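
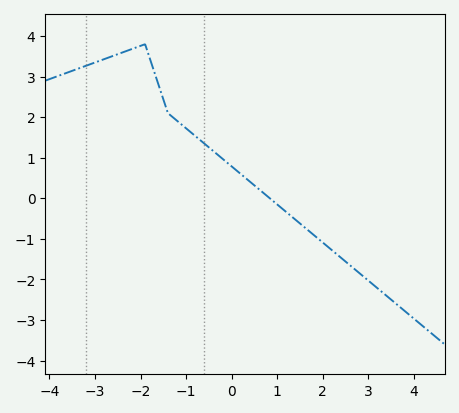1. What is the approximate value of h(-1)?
1.7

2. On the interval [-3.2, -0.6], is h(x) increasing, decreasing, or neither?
neither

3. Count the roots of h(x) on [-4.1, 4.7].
1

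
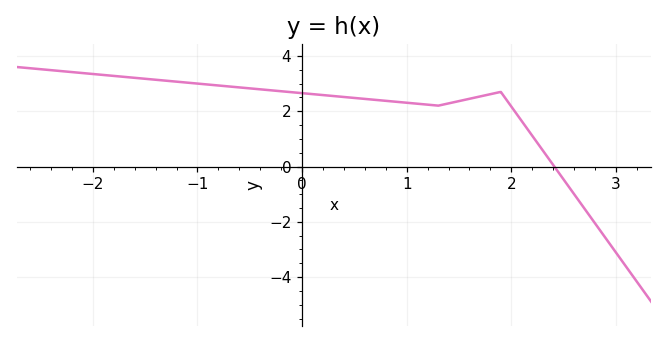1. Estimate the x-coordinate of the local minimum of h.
1.3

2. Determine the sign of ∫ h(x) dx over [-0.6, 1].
positive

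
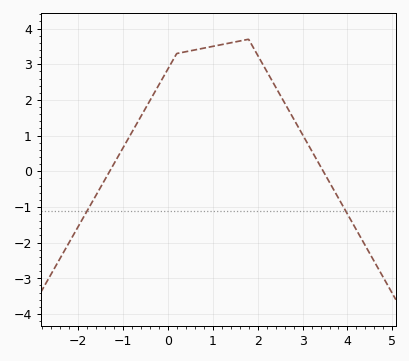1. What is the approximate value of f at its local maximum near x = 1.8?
3.7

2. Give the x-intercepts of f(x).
-1.29, 3.46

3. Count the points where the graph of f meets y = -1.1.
2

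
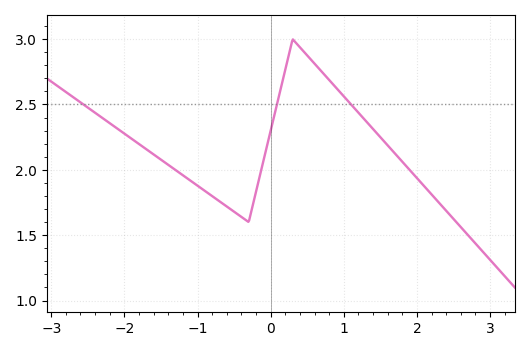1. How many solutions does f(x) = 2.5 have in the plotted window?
3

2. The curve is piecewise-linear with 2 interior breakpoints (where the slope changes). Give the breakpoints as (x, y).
(-0.3, 1.6); (0.3, 3)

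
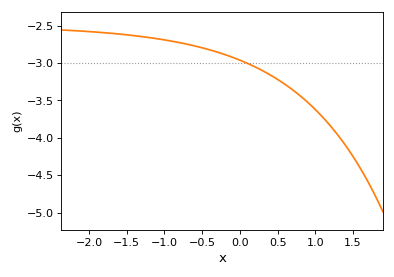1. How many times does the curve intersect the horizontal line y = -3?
1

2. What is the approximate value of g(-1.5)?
-2.62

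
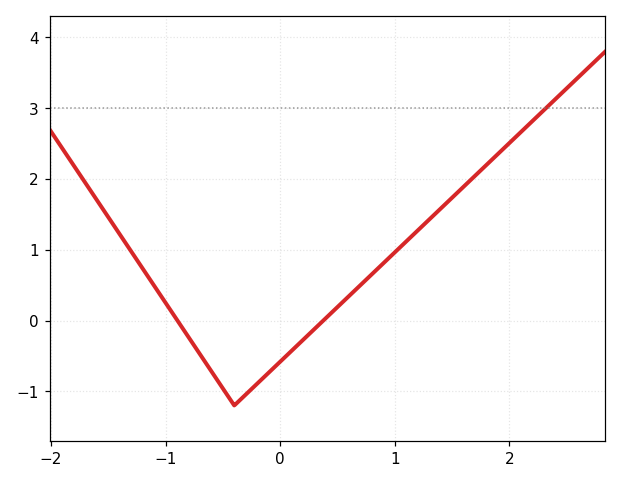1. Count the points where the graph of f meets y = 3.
1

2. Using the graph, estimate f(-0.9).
0.009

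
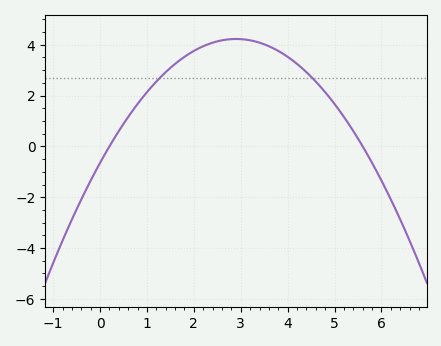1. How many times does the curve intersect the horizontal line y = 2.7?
2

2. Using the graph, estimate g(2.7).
4.2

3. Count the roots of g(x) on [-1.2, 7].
2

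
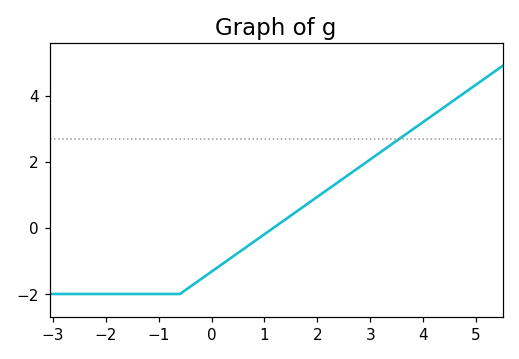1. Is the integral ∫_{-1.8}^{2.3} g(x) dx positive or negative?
negative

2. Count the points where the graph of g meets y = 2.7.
1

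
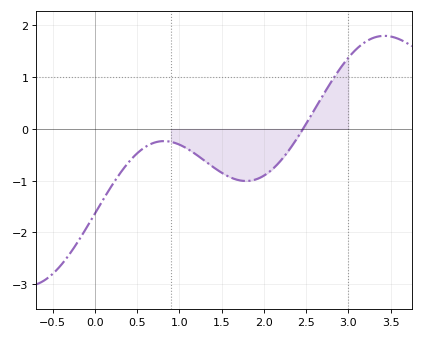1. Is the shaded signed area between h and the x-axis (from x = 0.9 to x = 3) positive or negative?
negative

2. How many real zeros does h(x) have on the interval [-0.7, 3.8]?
1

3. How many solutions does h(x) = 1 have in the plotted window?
1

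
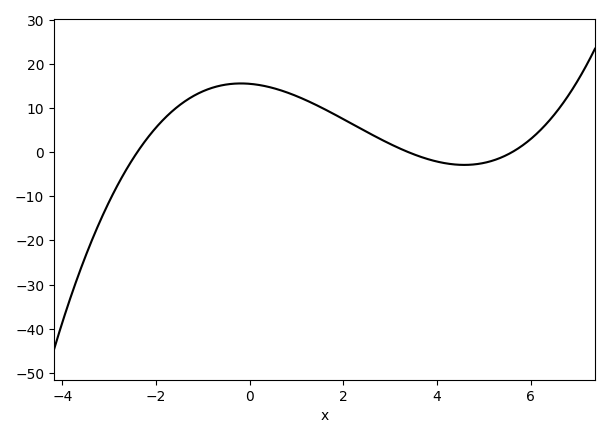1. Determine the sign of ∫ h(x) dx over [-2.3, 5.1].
positive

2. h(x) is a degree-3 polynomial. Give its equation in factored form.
y = 0.34(x + 2.4)(x - 3.4)(x - 5.6)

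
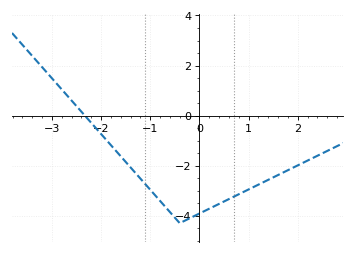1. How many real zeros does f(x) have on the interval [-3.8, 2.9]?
1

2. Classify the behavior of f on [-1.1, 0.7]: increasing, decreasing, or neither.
neither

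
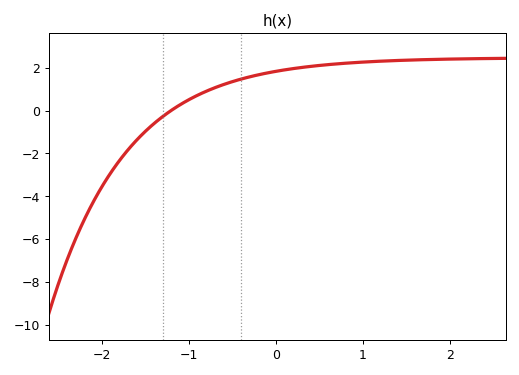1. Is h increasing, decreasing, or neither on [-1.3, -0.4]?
increasing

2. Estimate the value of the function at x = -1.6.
-1.4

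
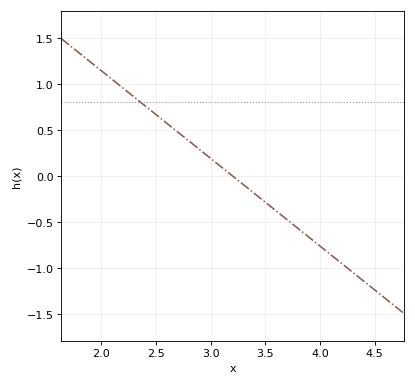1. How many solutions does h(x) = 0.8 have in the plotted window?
1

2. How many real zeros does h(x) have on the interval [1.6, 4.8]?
1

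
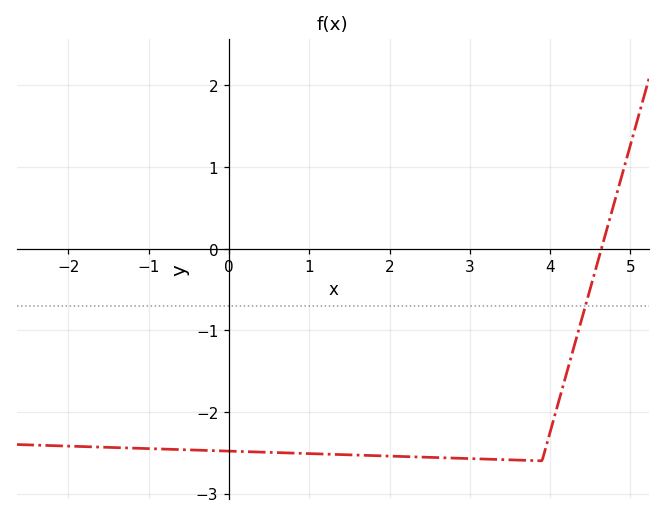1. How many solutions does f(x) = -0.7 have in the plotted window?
1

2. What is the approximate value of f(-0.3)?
-2.5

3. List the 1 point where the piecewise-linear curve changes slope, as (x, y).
(3.9, -2.6)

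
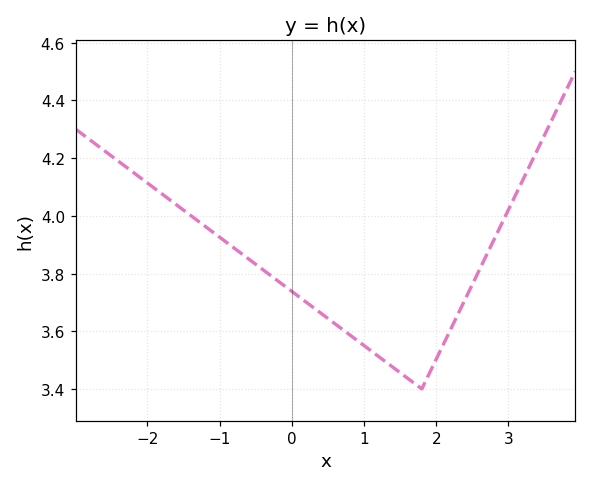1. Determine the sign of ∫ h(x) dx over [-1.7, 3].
positive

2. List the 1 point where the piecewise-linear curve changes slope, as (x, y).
(1.8, 3.4)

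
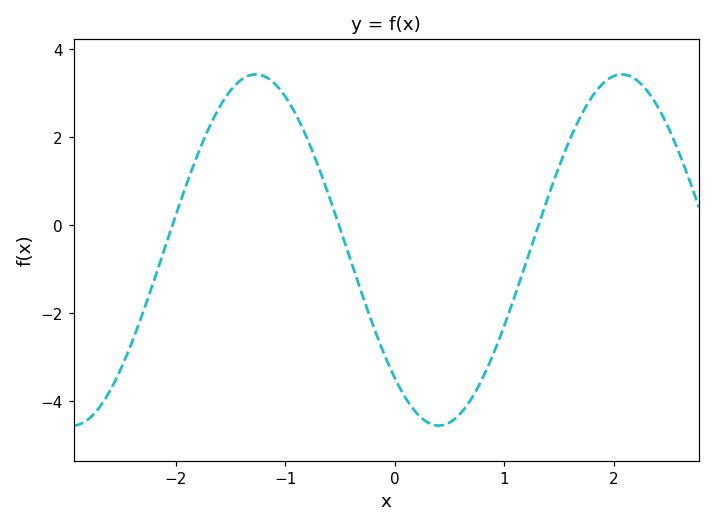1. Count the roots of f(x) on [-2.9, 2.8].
3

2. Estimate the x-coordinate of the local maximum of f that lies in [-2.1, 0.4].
-1.27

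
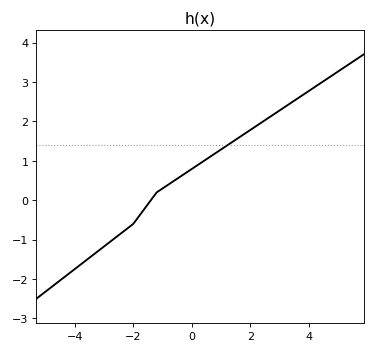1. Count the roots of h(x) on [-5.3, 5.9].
1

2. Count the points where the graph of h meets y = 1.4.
1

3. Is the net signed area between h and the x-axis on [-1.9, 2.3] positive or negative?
positive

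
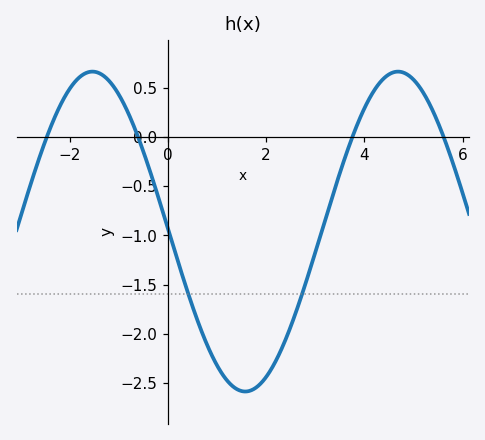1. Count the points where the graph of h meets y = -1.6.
2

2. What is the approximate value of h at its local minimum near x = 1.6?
-2.59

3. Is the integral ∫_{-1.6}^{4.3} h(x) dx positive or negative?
negative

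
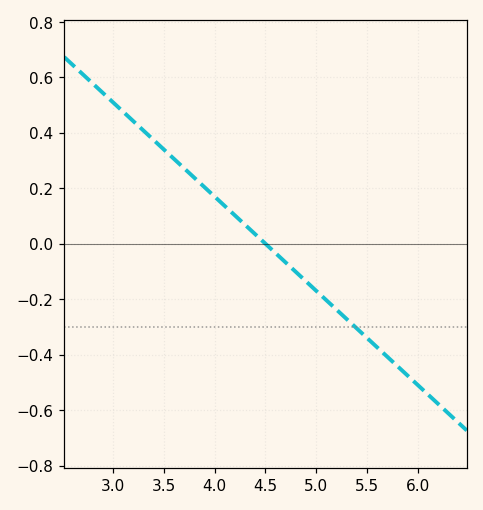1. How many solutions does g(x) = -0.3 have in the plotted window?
1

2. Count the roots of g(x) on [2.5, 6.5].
1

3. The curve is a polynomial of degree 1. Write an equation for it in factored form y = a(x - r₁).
y = -0.34(x - 4.5)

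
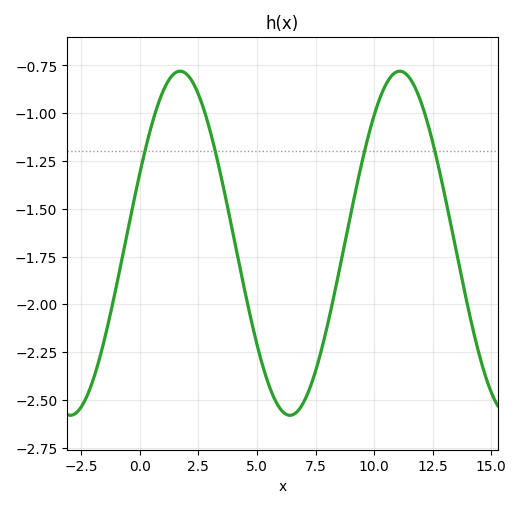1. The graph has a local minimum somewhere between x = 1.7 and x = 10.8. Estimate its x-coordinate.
6.41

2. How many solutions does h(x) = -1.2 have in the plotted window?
4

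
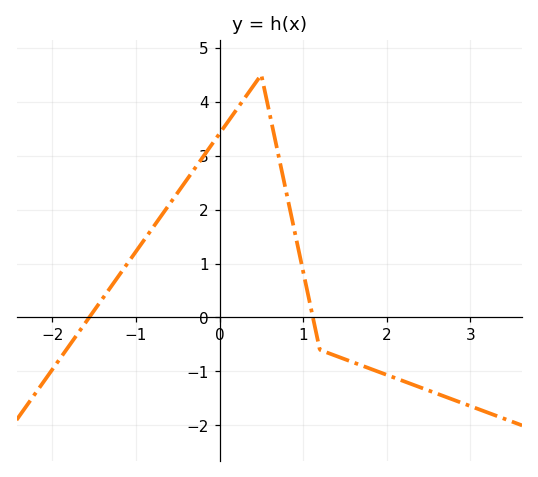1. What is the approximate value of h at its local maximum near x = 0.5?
4.5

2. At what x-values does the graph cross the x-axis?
-1.56, 1.12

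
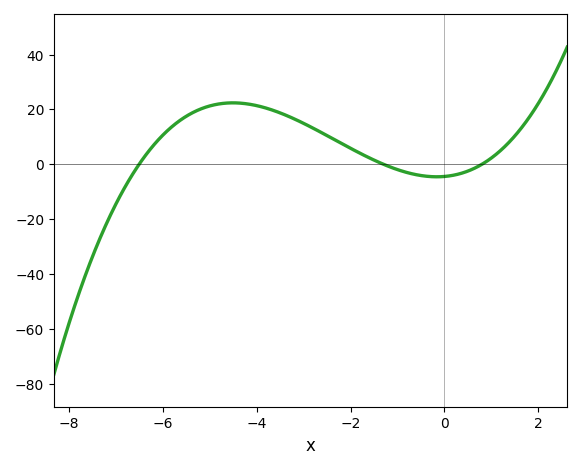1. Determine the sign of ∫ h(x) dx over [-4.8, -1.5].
positive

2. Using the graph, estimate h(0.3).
-3.59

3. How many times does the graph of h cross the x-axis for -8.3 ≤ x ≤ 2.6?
3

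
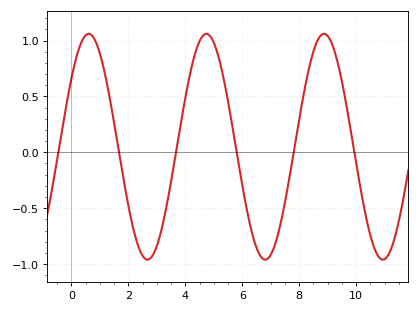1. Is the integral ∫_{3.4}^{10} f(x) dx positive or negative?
positive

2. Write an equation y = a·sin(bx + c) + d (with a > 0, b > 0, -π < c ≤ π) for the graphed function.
y = 1.01sin(1.5x + 0.65) + 0.05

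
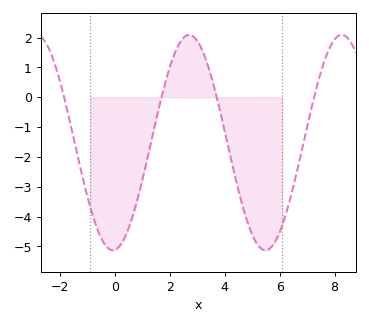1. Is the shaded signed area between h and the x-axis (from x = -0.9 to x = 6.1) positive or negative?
negative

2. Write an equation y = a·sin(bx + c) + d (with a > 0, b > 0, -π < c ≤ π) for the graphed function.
y = 3.61sin(1.1x - 1.5) - 1.52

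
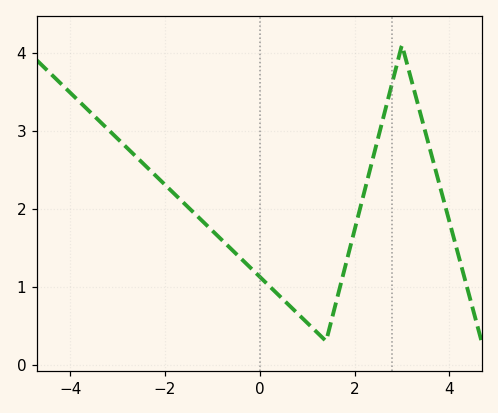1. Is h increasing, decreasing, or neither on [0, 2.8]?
neither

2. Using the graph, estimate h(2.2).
2.2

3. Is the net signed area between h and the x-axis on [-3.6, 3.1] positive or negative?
positive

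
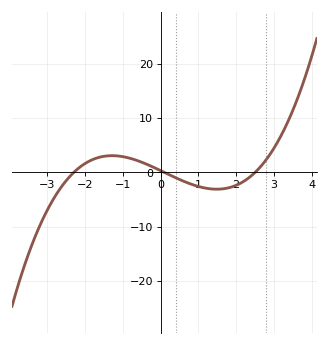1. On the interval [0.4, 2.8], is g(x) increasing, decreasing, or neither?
neither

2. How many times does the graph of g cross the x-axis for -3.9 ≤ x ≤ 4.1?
3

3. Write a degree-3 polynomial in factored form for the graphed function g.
y = 0.58(x + 2.3)(x - 0.1)(x - 2.5)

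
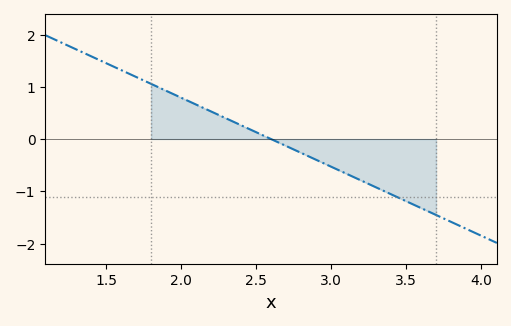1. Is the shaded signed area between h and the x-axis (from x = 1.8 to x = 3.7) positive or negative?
negative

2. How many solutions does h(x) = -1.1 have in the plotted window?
1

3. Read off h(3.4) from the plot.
-1.1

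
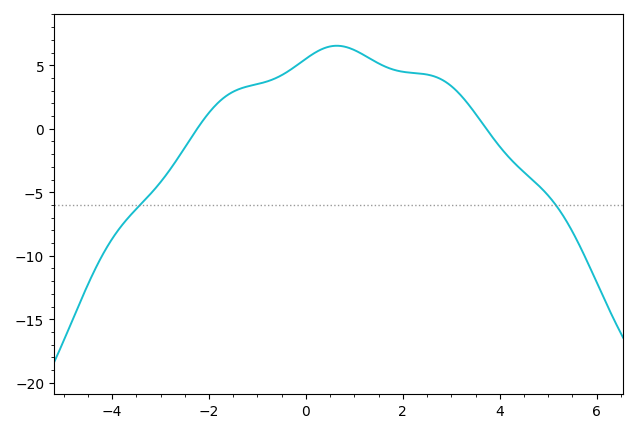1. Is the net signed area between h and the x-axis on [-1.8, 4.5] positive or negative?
positive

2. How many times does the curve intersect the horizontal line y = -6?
2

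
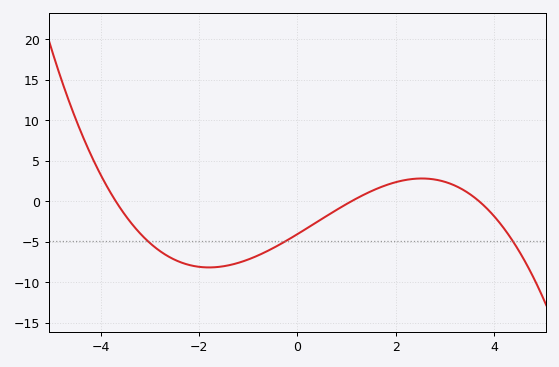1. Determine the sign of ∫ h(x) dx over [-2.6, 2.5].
negative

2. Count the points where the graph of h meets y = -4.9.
3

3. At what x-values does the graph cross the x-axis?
-3.7, 1.1, 3.7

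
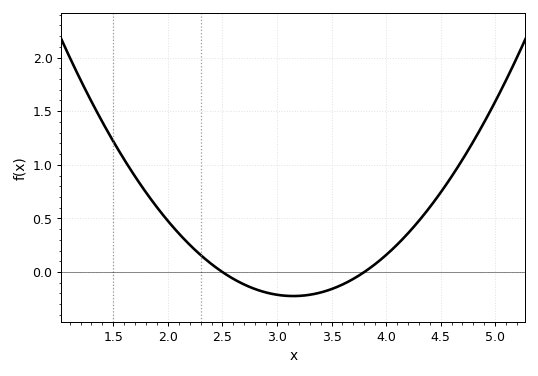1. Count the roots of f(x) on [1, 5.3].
2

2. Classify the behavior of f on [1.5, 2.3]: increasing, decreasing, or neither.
decreasing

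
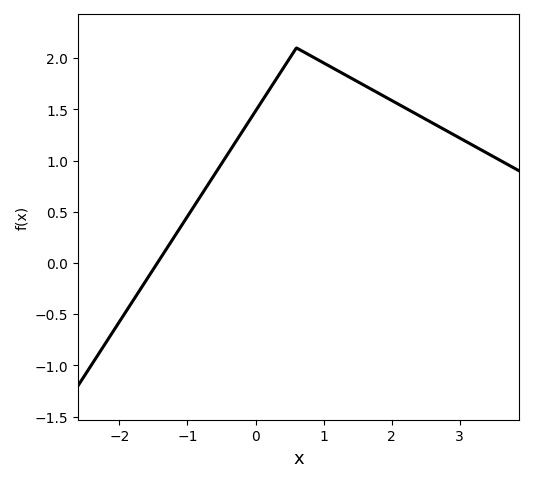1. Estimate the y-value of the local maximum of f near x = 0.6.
2.1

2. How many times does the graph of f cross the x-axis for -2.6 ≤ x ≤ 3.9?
1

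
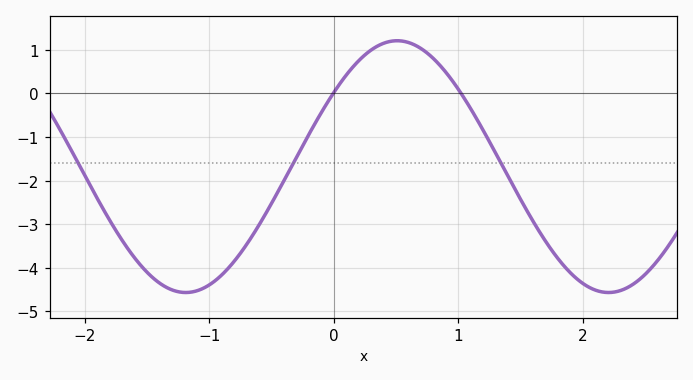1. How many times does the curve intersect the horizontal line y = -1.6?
3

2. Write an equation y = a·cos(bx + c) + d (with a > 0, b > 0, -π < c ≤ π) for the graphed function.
y = 2.89cos(1.9x - 0.94) - 1.68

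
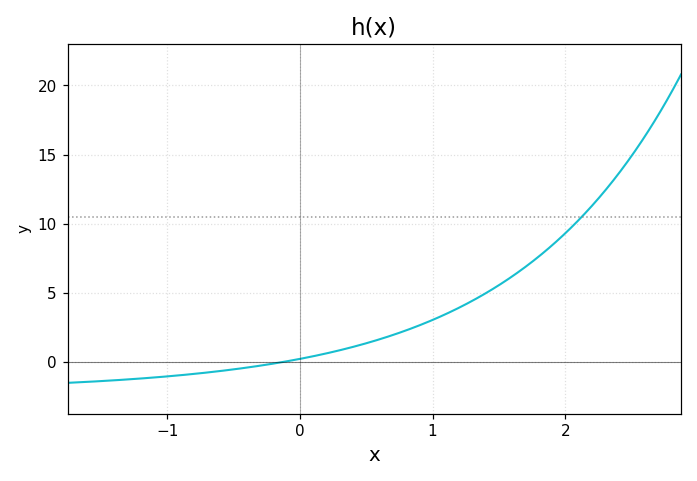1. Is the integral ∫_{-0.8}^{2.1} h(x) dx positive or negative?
positive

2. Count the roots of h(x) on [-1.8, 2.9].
1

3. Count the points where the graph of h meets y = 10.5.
1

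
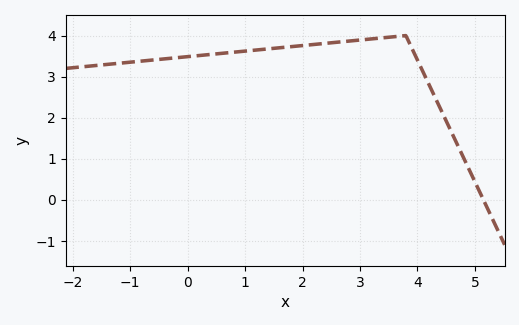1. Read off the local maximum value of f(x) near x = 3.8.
4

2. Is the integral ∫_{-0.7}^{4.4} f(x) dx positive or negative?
positive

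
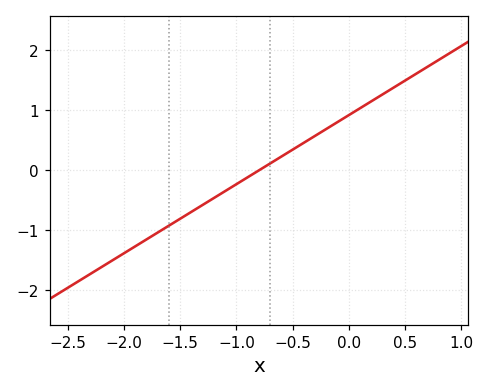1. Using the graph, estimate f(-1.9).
-1.3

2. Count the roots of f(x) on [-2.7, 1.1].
1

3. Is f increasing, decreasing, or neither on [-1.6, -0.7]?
increasing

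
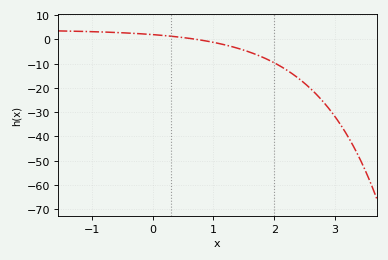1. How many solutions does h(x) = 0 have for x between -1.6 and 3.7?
1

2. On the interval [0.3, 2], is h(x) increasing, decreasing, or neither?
decreasing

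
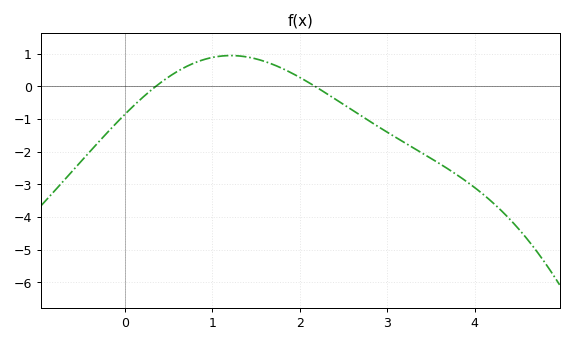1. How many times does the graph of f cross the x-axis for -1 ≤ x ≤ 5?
2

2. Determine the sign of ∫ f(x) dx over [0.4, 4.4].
negative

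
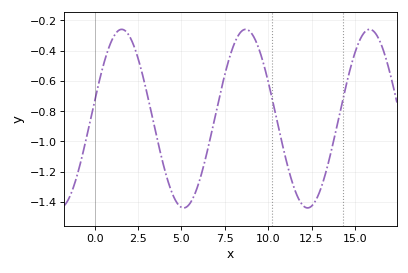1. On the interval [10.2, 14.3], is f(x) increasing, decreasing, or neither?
neither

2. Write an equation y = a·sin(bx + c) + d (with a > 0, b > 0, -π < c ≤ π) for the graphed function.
y = 0.59sin(0.88x + 0.202) - 0.85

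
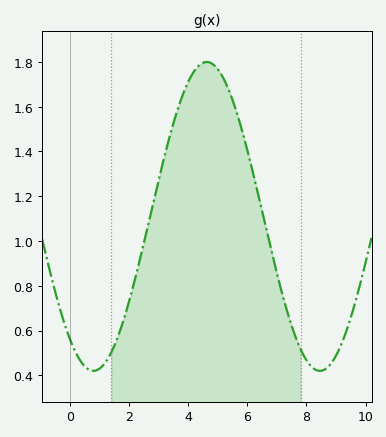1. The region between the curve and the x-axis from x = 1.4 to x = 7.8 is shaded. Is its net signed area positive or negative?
positive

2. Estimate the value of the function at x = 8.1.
0.44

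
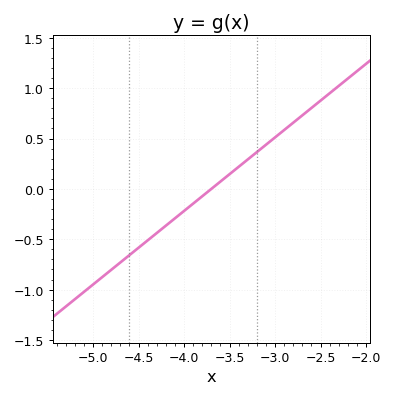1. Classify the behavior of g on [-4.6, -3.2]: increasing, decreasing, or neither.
increasing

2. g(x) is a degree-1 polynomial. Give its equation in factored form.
y = 0.73(x + 3.7)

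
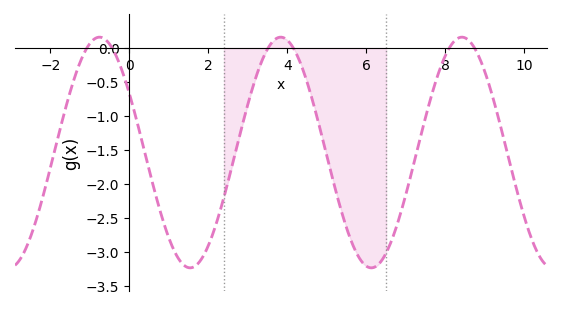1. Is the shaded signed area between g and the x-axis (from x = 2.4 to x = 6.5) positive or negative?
negative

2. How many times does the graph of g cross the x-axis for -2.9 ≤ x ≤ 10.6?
6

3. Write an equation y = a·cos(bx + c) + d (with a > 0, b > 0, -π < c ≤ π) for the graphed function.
y = 1.7cos(1.37x + 1.03) - 1.54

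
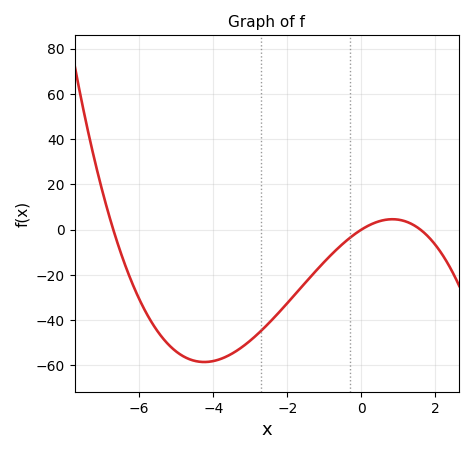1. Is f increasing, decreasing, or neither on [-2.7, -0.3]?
increasing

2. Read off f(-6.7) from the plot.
0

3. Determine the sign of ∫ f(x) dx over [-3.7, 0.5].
negative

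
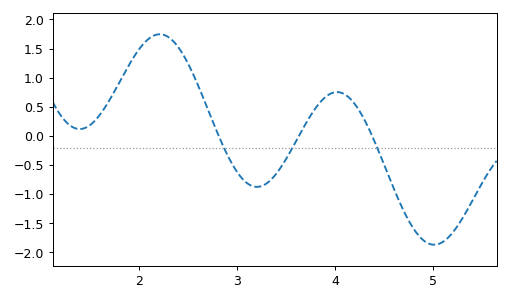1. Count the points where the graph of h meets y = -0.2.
3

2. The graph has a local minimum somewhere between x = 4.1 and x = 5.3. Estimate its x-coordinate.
5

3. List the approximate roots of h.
2.8, 3.6, 4.4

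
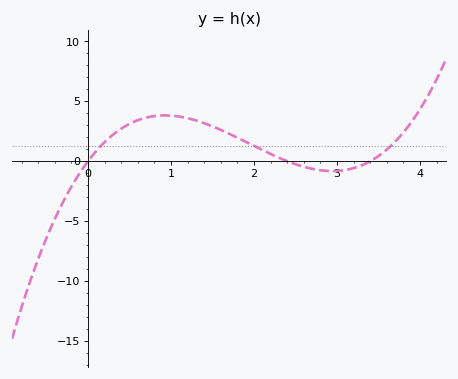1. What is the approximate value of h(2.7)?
-0.5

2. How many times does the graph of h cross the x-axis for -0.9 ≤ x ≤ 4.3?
3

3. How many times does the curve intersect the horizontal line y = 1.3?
3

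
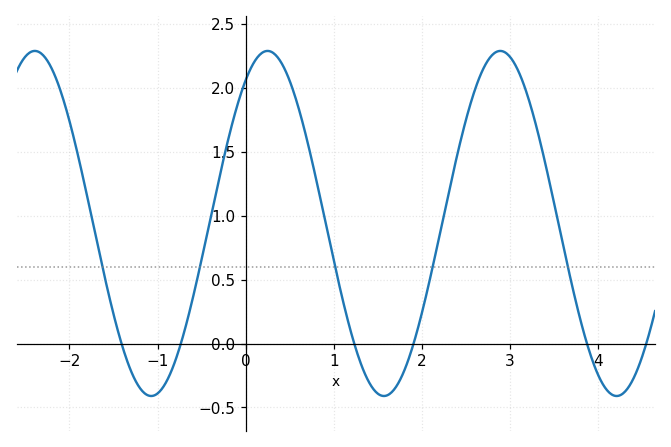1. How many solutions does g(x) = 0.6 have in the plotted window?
5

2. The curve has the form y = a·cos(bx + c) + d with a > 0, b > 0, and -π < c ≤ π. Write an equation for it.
y = 1.35cos(2.4x - 0.59) + 0.94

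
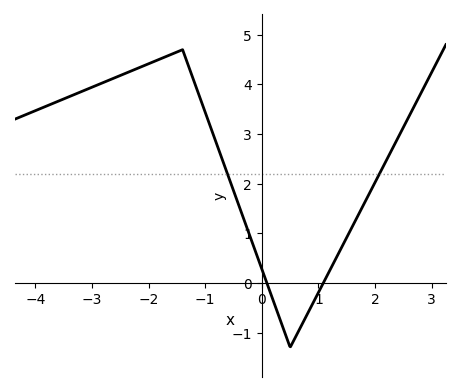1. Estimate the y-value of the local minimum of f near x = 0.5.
-1.3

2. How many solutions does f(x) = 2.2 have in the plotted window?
2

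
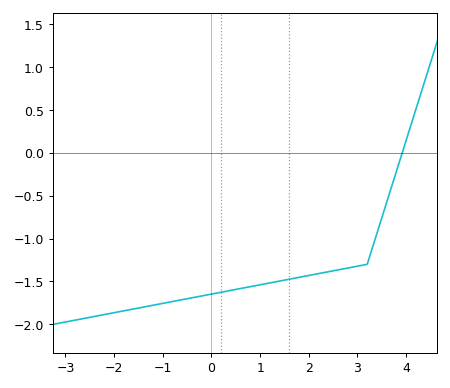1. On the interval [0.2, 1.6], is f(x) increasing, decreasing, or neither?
increasing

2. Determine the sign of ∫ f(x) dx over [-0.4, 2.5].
negative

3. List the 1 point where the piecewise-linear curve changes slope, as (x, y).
(3.2, -1.3)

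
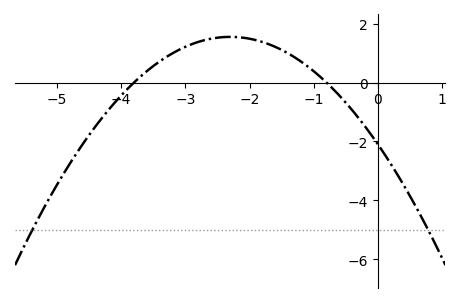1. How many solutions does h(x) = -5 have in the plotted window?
2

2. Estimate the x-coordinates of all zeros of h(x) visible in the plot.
-3.8, -0.8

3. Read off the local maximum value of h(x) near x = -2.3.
1.6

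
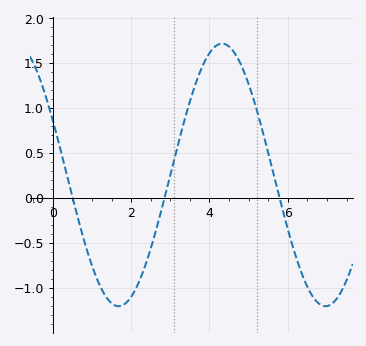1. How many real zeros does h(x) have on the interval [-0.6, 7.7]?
3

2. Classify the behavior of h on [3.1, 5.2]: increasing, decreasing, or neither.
neither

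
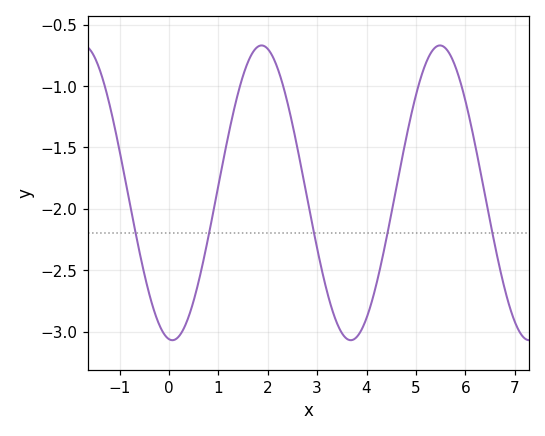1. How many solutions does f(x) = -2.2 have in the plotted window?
5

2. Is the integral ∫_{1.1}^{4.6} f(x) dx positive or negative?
negative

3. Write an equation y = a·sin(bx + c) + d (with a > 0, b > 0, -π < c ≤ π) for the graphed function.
y = 1.2sin(1.74x - 1.69) - 1.87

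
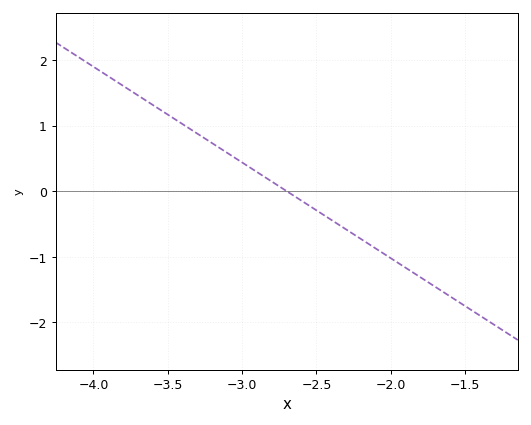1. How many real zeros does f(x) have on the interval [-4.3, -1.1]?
1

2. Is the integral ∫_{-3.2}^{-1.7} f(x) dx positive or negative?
negative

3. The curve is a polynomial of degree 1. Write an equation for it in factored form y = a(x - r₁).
y = -1.46(x + 2.7)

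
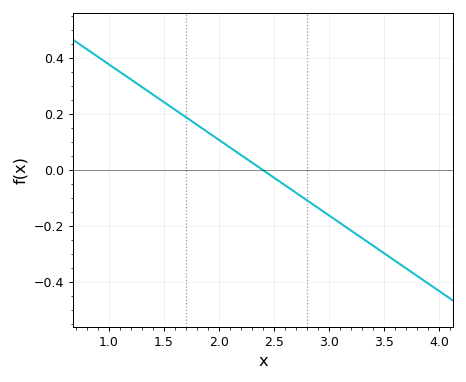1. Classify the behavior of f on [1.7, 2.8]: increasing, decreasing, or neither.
decreasing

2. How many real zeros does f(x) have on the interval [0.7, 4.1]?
1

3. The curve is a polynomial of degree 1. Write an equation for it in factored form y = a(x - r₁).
y = -0.27(x - 2.4)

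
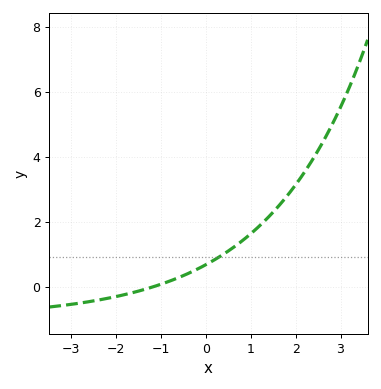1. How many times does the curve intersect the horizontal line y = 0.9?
1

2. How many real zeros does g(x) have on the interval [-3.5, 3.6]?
1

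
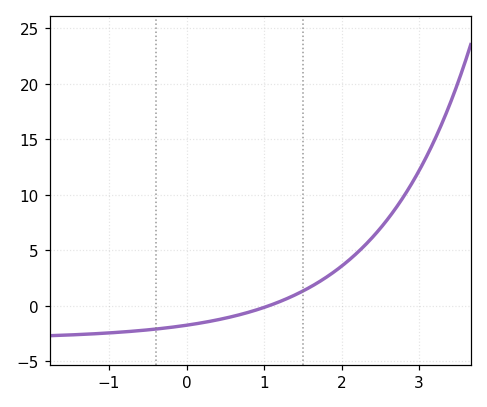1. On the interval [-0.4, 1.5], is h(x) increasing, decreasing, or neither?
increasing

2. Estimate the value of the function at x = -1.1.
-2.5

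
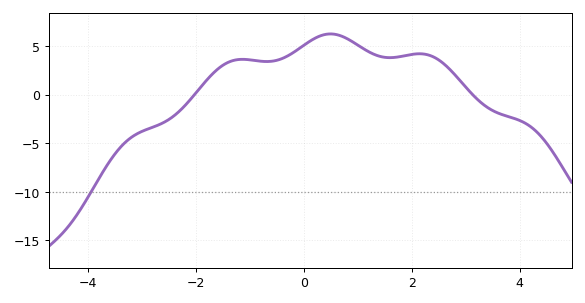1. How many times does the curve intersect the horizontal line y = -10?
1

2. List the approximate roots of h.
-2, 3.2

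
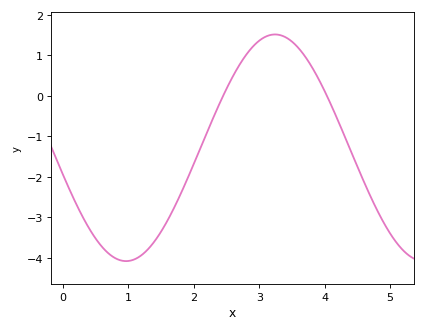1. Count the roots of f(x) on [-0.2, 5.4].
2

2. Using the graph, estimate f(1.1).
-4.03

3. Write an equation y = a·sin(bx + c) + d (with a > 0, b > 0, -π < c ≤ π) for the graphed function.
y = 2.8sin(1.38x - 2.9) - 1.28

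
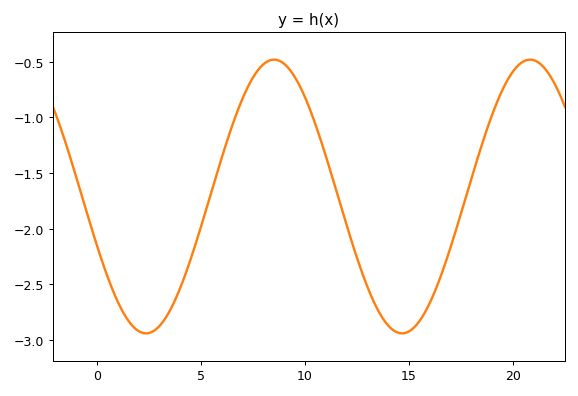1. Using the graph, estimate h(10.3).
-0.955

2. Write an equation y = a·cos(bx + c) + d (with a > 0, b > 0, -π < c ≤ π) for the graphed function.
y = 1.23cos(0.51x + 1.94) - 1.71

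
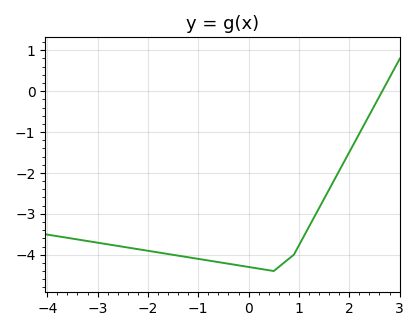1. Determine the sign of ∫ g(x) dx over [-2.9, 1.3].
negative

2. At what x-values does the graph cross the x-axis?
2.65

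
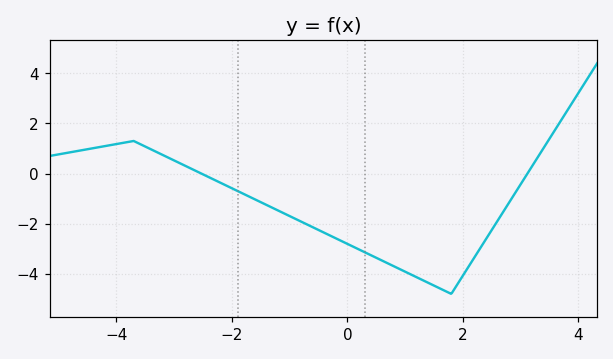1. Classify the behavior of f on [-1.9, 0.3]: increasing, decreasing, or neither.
decreasing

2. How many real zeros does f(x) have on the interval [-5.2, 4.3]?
2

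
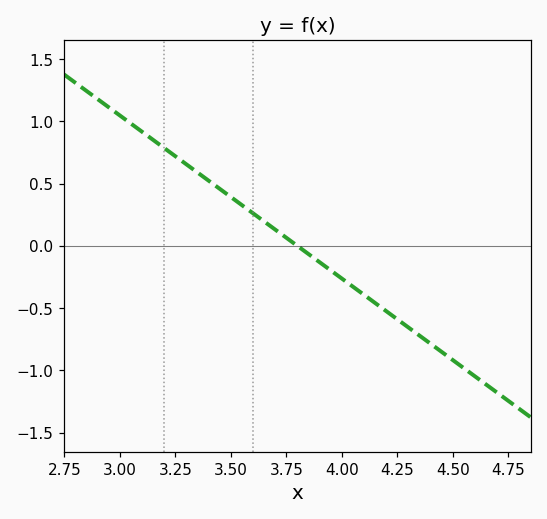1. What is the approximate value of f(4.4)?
-0.8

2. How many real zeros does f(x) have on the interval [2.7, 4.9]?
1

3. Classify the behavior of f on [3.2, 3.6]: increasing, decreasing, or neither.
decreasing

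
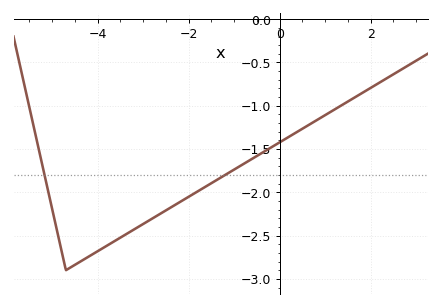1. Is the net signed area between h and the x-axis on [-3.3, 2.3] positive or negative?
negative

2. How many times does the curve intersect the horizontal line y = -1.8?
2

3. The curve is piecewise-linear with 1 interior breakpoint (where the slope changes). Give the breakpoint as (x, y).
(-4.7, -2.9)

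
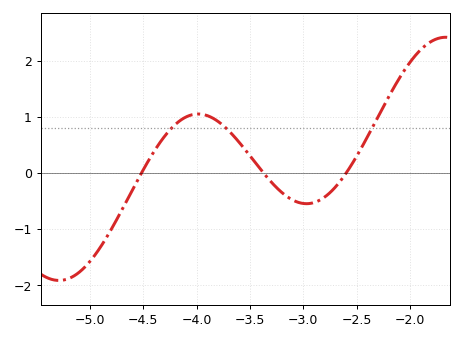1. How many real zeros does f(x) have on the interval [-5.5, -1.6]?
3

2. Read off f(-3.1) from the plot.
-0.5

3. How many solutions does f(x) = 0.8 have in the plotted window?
3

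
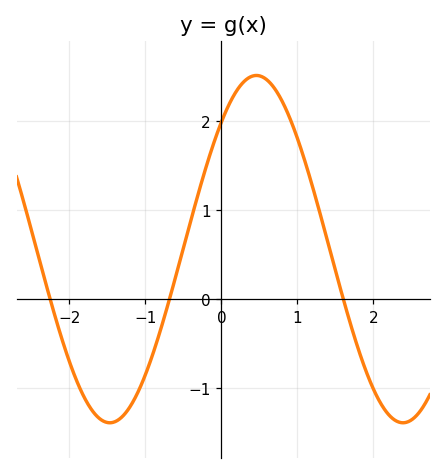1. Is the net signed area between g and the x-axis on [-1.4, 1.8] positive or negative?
positive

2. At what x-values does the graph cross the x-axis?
-2.25, -0.681, 1.6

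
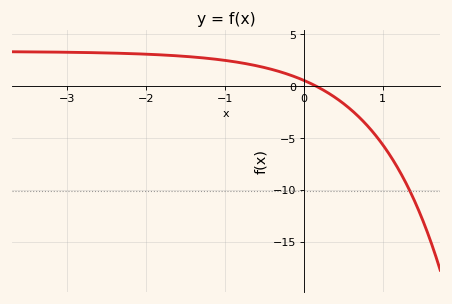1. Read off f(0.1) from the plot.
0.195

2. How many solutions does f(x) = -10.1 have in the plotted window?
1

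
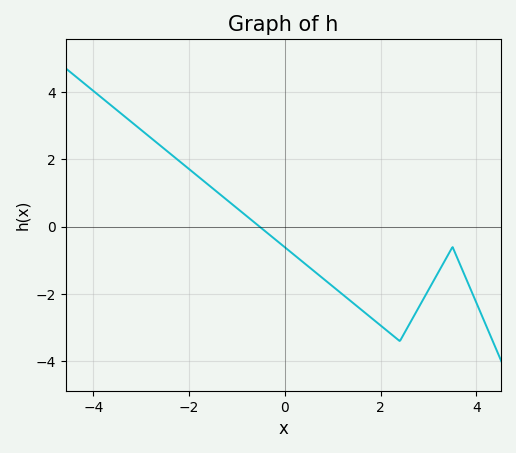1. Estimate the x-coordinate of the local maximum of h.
3.6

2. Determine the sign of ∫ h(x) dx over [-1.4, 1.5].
negative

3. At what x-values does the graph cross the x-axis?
-0.6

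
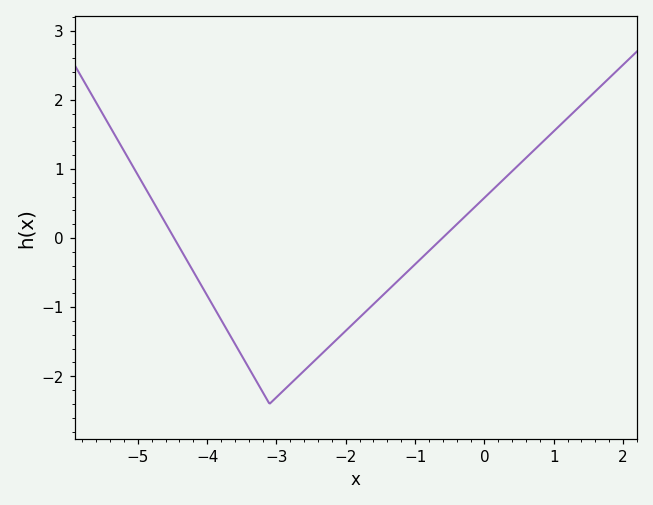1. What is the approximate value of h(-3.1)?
-2.4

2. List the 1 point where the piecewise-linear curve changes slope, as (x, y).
(-3.1, -2.4)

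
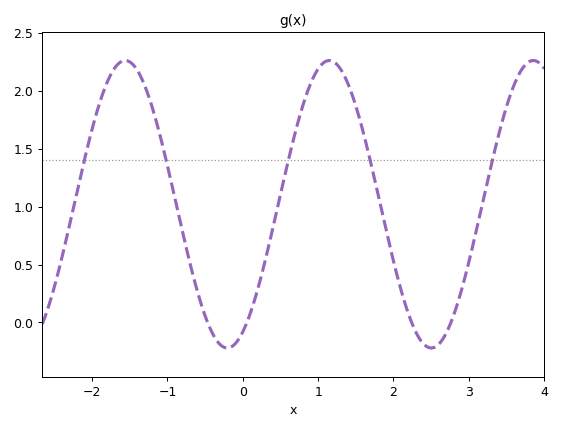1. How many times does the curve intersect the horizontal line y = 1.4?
5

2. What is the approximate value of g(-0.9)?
1.07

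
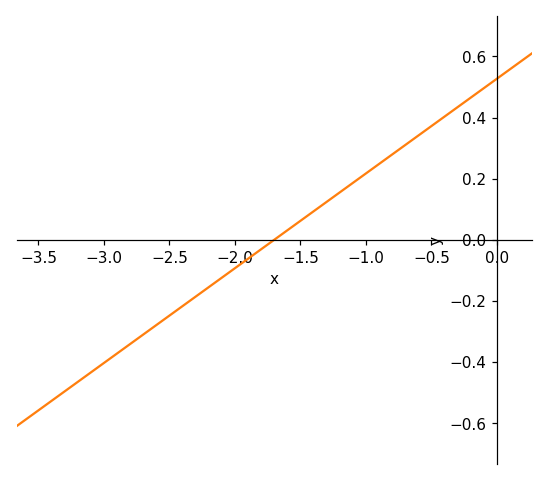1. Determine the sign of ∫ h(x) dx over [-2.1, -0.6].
positive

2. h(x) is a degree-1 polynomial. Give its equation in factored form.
y = 0.31(x + 1.7)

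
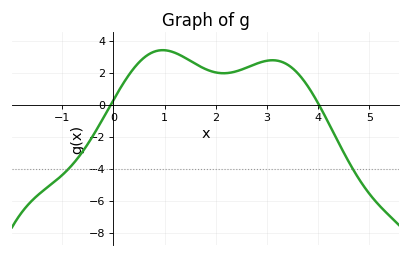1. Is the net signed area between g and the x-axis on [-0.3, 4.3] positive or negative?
positive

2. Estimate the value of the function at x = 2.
2.02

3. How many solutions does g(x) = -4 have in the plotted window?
2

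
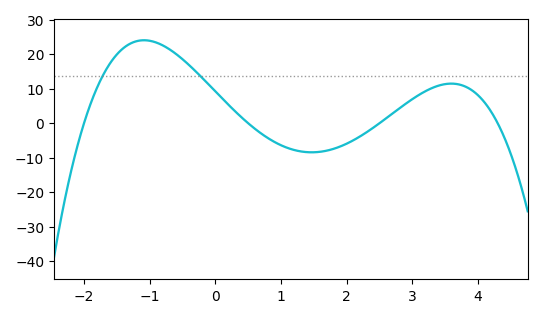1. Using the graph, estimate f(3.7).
11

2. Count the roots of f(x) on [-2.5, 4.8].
4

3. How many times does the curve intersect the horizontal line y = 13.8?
2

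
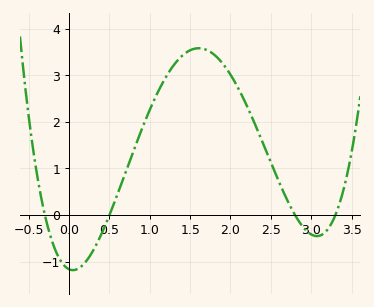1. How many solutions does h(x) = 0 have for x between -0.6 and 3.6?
4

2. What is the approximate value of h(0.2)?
-1.02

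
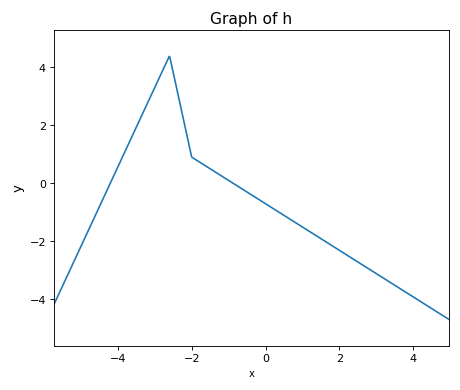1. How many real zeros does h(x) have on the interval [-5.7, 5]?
2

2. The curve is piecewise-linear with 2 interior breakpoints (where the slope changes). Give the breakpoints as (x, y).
(-2.6, 4.4); (-2, 0.9)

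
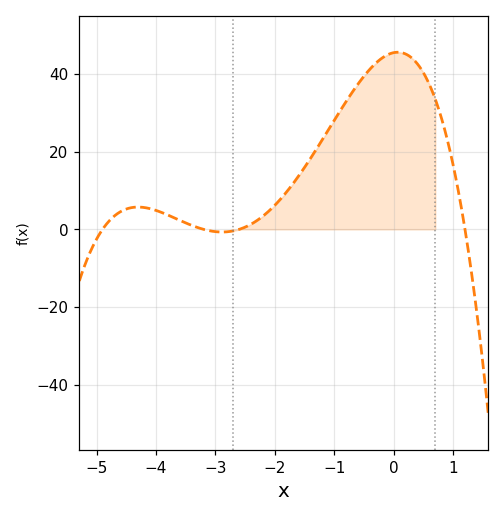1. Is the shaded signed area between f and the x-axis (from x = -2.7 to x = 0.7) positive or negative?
positive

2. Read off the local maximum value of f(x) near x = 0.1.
45.6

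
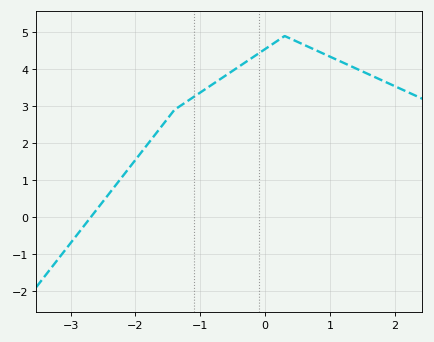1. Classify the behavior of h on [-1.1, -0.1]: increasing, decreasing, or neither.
increasing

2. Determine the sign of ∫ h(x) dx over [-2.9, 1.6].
positive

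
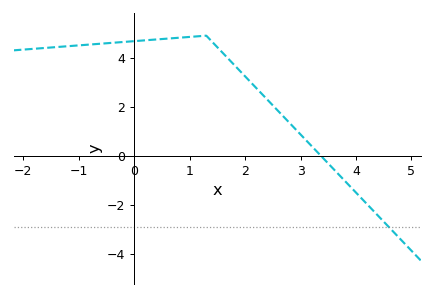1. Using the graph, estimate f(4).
-1.6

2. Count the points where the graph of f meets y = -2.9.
1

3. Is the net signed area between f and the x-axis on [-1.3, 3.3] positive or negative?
positive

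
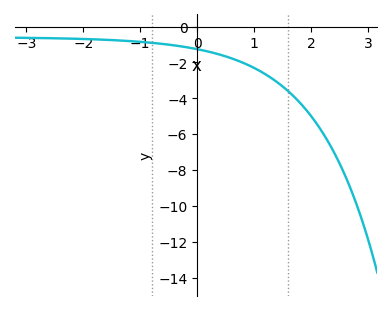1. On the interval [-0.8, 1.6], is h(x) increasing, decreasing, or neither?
decreasing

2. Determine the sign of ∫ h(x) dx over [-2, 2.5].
negative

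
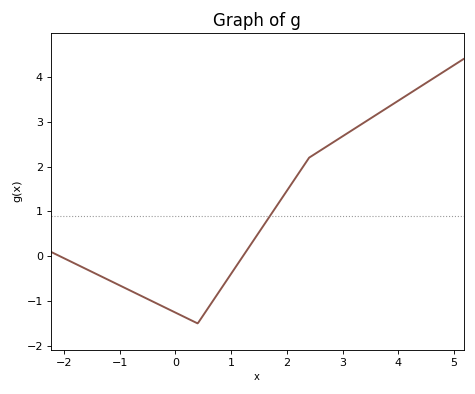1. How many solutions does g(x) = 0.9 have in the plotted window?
1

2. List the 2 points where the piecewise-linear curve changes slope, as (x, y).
(0.4, -1.5); (2.4, 2.2)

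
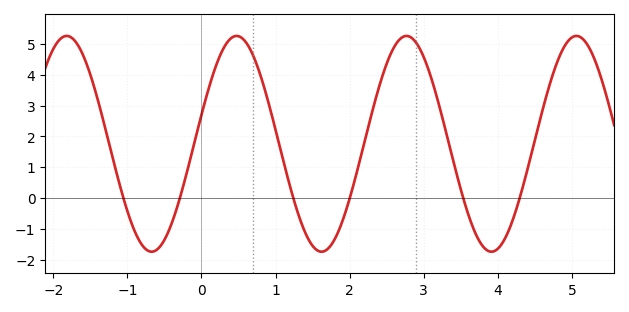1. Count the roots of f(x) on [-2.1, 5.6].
6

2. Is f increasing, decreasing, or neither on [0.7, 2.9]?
neither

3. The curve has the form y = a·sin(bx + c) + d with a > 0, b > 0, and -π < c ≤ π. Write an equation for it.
y = 3.5sin(2.74x + 0.272) + 1.76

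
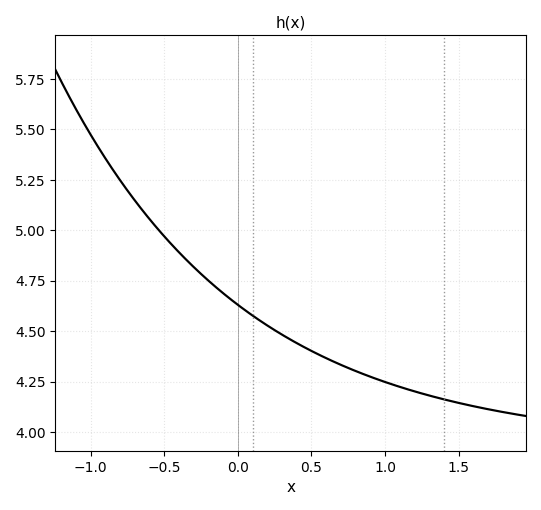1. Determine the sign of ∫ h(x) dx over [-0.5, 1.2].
positive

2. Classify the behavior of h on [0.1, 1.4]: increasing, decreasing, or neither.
decreasing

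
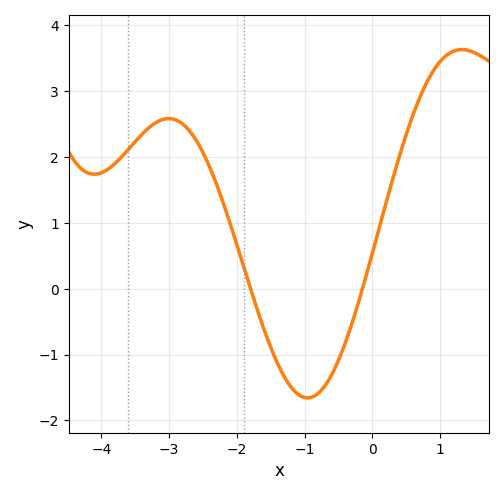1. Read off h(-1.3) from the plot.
-1.34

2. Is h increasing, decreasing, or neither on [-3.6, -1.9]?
neither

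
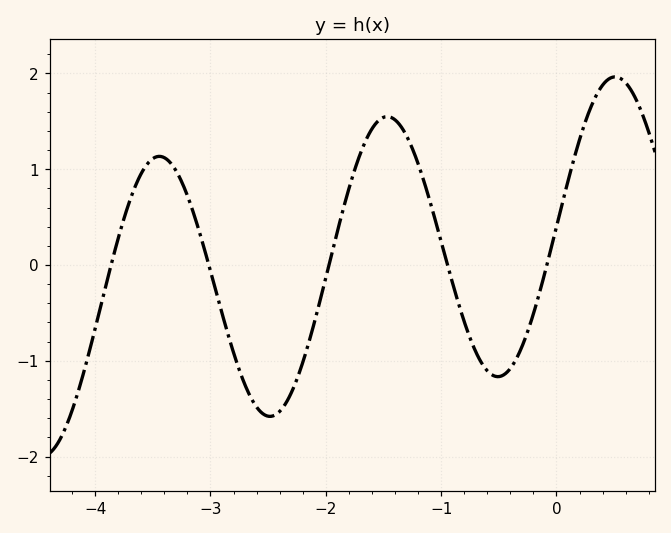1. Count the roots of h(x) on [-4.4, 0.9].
5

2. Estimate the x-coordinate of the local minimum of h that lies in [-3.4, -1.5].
-2.5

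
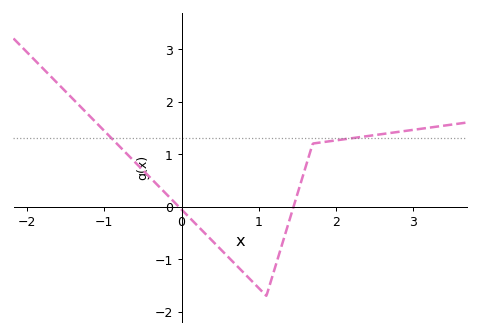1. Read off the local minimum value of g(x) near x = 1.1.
-1.7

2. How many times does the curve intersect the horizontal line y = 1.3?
2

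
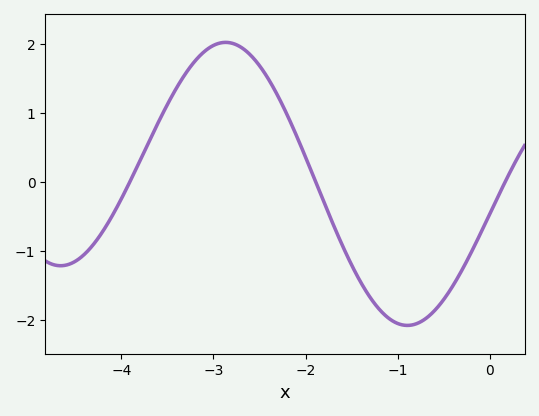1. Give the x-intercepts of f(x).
-3.9, -1.9, 0.2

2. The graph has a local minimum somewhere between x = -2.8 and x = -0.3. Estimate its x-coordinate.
-0.9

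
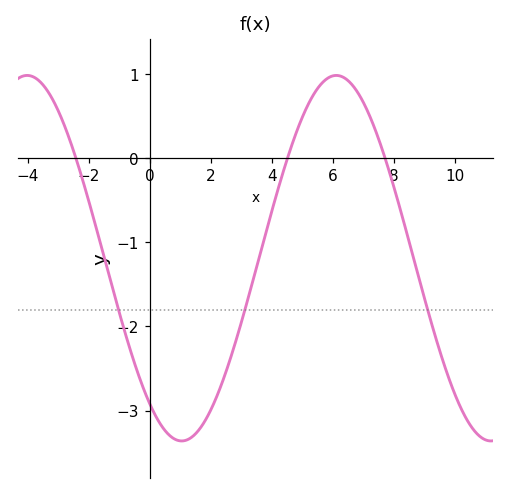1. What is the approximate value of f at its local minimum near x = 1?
-3.4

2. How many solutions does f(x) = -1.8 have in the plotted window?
3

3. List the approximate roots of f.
-2.4, 4.6, 7.8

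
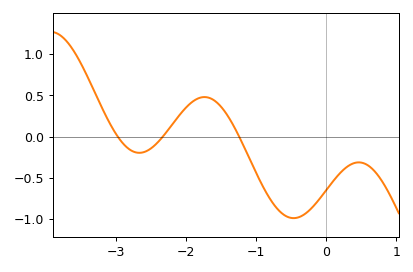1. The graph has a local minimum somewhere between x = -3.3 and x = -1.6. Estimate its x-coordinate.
-2.7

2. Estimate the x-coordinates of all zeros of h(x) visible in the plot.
-3, -2.3, -1.2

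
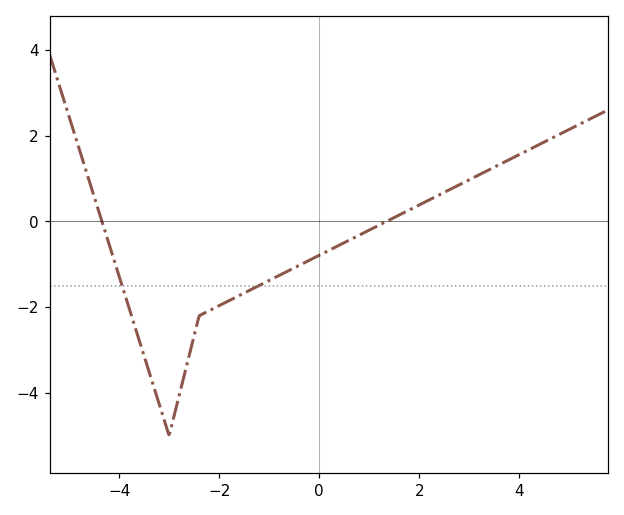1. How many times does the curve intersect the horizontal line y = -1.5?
2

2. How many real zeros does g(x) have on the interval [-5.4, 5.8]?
2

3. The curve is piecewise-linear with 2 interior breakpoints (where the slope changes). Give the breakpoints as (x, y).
(-3, -5); (-2.4, -2.2)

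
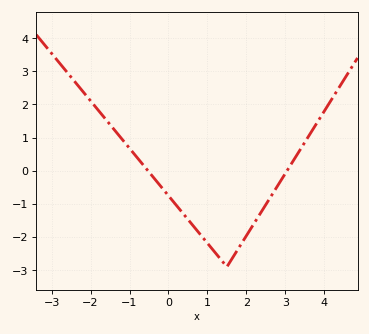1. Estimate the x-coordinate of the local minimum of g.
1.6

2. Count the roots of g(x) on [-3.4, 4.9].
2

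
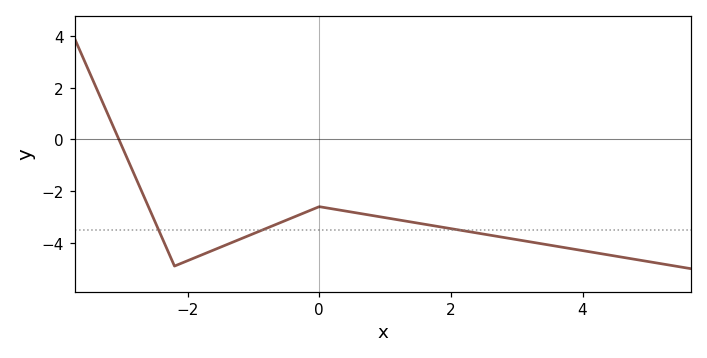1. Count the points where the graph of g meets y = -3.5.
3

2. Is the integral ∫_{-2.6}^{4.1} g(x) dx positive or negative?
negative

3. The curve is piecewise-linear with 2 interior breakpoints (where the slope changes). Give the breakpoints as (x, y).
(-2.2, -4.9); (0, -2.6)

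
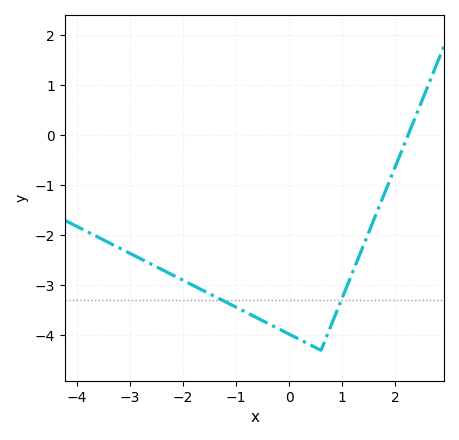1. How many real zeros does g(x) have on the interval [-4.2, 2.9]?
1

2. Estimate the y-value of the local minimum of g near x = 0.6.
-4.3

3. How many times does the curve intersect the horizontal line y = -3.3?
2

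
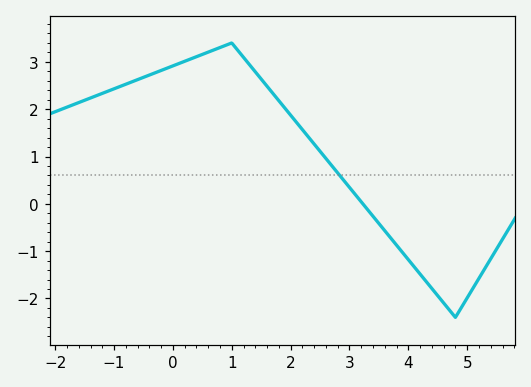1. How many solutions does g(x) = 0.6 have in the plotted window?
1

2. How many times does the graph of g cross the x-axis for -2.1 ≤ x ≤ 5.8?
1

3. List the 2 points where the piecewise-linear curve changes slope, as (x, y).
(1, 3.4); (4.8, -2.4)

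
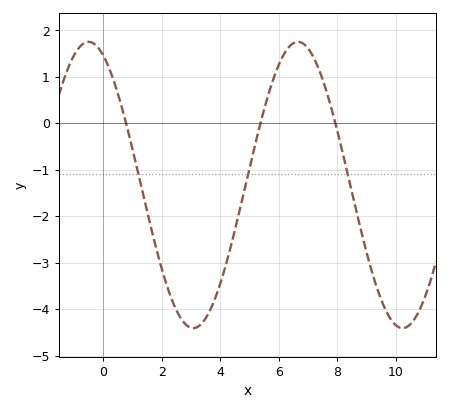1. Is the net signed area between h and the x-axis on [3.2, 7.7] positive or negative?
negative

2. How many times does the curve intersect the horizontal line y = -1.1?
3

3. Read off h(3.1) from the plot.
-4.41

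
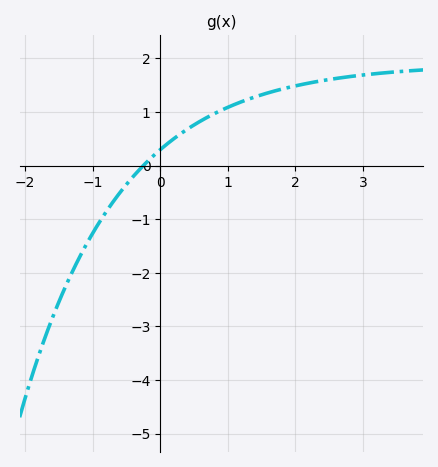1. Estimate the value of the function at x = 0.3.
0.595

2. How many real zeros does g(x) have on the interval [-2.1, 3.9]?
1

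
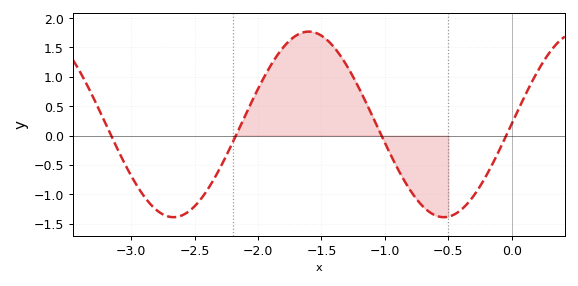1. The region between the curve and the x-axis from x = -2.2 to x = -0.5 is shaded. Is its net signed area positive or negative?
positive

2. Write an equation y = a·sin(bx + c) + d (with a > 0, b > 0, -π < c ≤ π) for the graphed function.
y = 1.58sin(3x + 0.01) + 0.19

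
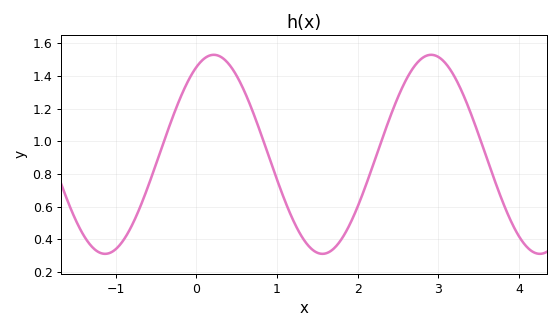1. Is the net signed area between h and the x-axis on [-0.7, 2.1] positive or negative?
positive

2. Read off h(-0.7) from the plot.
0.595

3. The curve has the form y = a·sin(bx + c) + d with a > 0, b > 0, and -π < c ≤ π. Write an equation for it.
y = 0.61sin(2.33x + 1.07) + 0.92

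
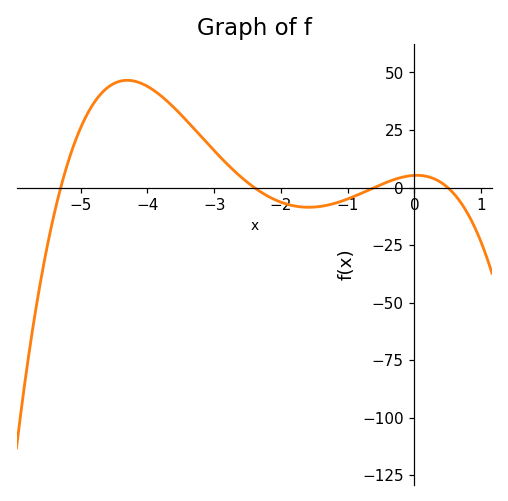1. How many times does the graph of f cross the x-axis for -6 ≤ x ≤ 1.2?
4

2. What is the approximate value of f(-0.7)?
-2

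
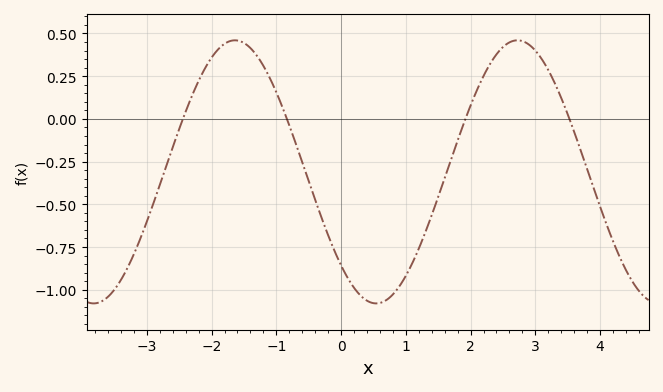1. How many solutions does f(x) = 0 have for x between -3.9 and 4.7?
4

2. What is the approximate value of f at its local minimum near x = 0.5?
-1.08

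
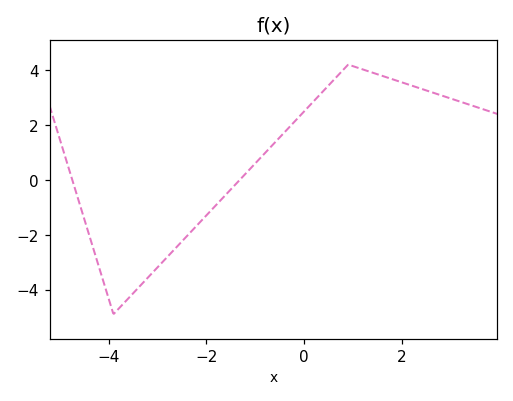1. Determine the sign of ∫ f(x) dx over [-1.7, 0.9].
positive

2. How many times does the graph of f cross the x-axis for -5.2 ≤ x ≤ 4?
2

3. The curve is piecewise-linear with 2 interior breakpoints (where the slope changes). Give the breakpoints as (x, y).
(-3.9, -4.9); (0.9, 4.2)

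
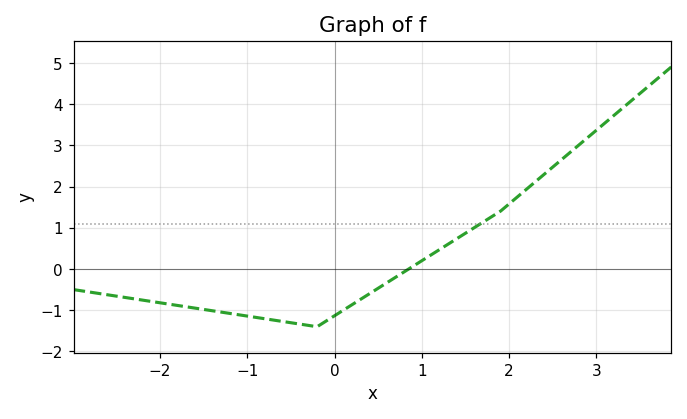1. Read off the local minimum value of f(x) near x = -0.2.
-1.4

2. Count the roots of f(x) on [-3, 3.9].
1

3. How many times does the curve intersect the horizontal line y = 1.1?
1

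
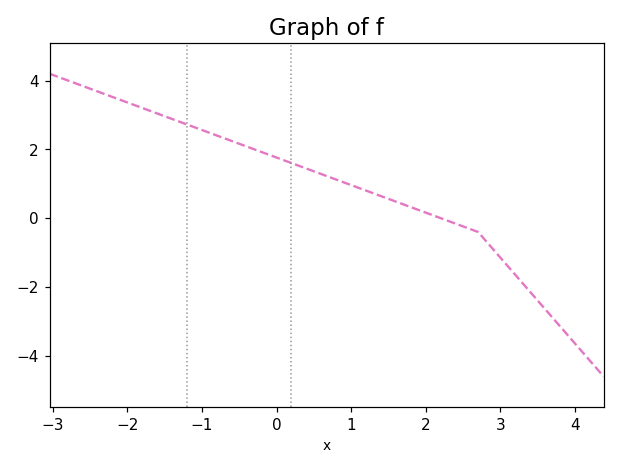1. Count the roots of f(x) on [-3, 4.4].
1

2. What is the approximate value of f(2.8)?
-0.6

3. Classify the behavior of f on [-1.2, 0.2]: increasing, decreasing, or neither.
decreasing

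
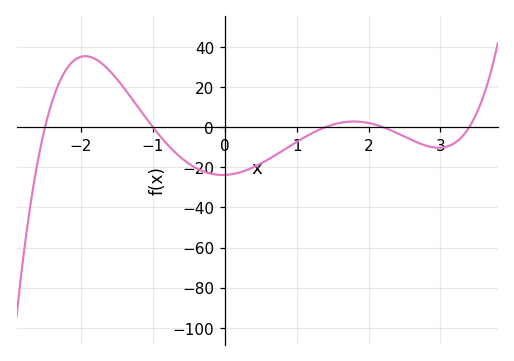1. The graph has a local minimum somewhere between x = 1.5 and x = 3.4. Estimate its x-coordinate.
2.98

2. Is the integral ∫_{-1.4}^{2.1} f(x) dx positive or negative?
negative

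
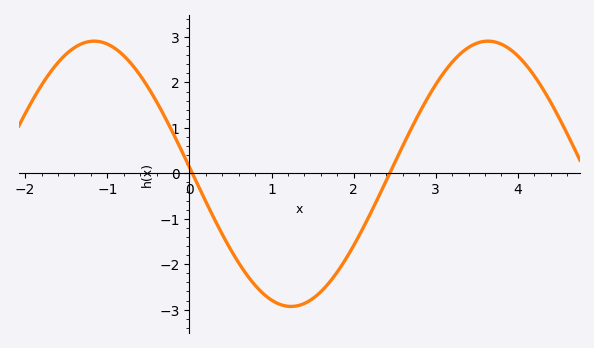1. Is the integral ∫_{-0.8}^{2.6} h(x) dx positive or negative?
negative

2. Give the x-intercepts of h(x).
0.036, 2.44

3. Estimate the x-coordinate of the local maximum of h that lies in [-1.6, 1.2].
-1.16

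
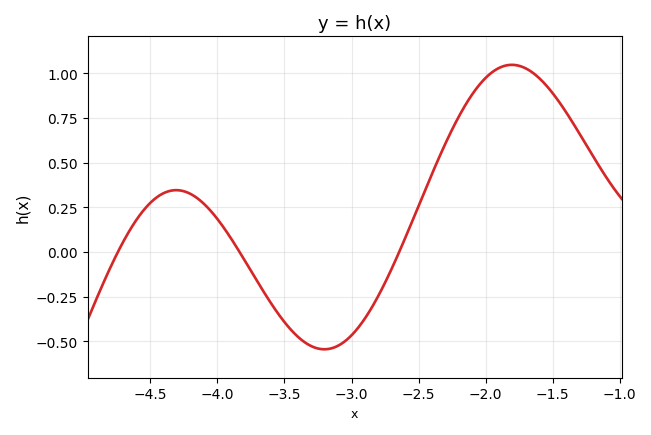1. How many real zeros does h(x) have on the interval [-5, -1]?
3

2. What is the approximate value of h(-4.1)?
0.269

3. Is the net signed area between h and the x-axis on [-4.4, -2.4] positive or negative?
negative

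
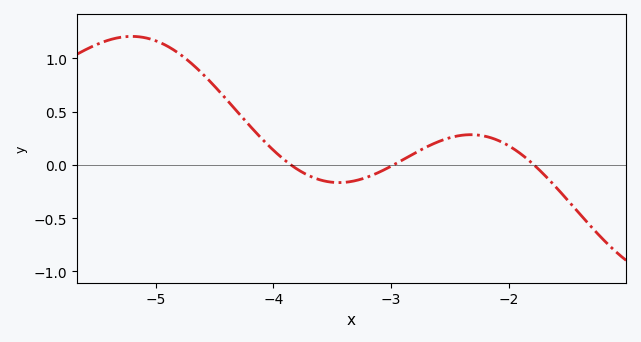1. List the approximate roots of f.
-3.85, -2.98, -1.78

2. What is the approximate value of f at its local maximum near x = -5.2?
1.21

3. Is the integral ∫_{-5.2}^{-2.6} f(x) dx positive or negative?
positive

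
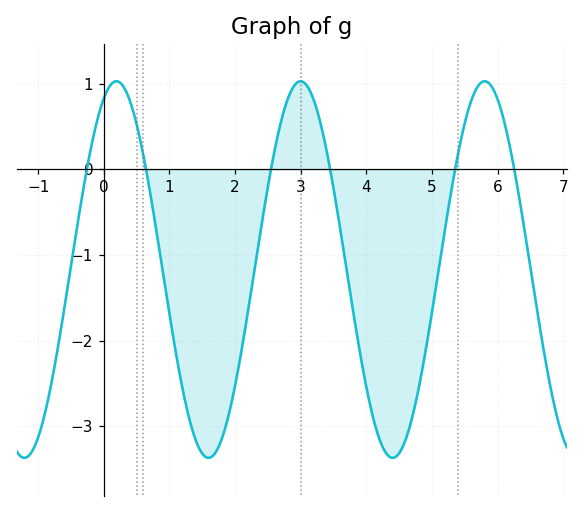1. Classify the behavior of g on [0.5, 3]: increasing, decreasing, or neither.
neither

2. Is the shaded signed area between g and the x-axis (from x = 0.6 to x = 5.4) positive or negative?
negative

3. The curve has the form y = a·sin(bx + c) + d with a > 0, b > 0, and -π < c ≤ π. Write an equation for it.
y = 2.2sin(2.24x + 1.14) - 1.17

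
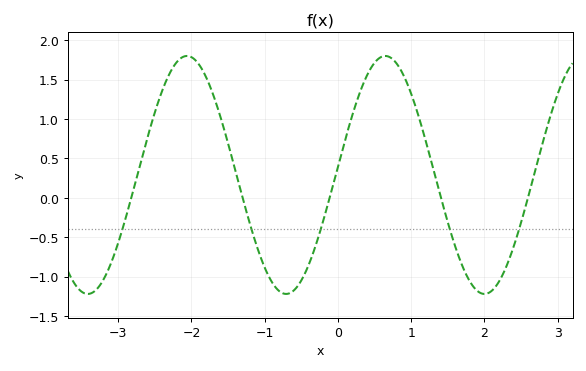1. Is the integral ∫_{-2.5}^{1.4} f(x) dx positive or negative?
positive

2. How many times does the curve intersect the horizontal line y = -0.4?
5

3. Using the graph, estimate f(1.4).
0.05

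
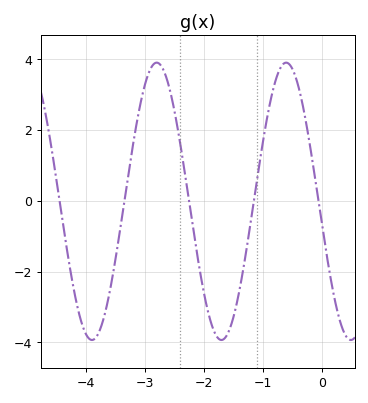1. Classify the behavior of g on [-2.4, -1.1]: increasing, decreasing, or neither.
neither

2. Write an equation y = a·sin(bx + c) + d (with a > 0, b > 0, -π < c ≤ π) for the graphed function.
y = 3.92sin(2.86x - 2.98) - 0.01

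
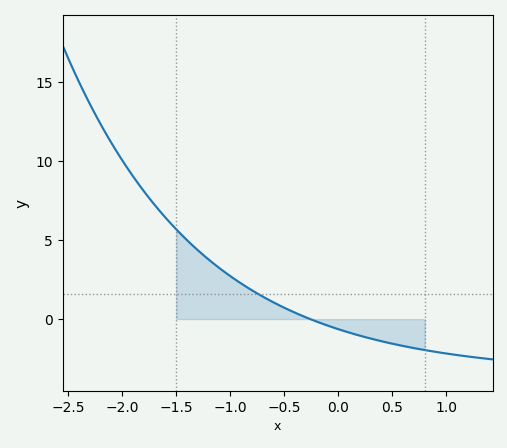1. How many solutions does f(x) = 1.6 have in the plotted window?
1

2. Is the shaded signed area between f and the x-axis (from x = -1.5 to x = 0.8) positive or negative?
positive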